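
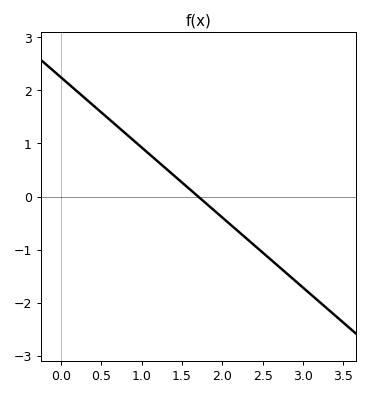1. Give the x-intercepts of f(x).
1.7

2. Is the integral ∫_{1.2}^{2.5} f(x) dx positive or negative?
negative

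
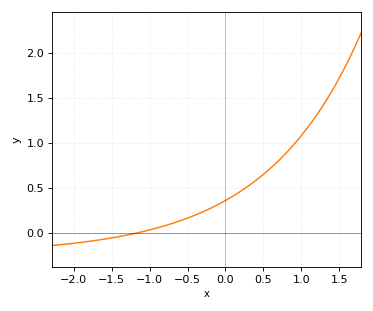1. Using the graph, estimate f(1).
1.1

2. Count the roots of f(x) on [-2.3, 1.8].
1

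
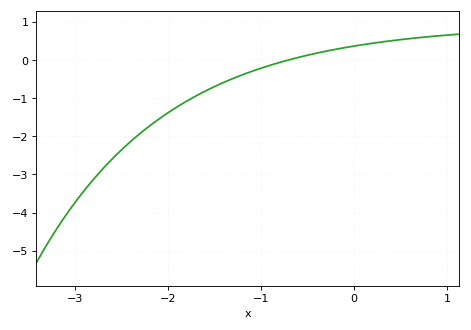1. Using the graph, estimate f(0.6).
0.6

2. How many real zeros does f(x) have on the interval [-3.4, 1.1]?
1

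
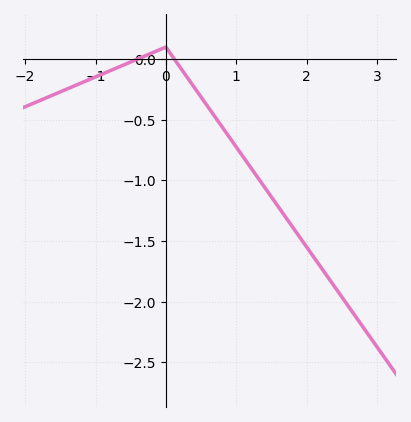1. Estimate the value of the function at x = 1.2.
-0.889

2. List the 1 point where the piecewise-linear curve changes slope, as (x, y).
(0, 0.1)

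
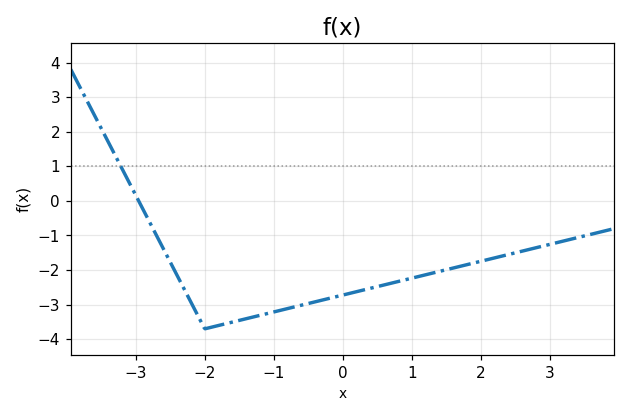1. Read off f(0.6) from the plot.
-2.43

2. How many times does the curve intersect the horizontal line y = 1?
1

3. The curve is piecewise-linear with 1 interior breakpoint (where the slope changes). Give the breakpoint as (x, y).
(-2, -3.7)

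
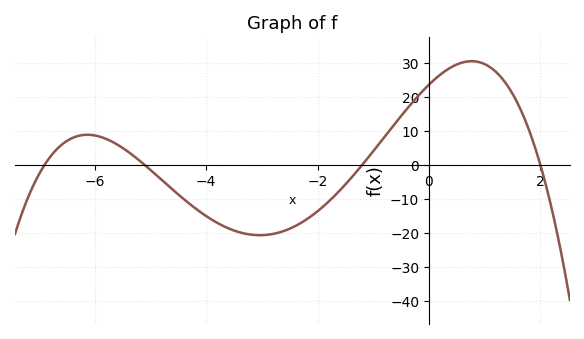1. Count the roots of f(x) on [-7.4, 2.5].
4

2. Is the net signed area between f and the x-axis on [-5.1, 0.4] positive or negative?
negative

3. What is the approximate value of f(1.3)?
26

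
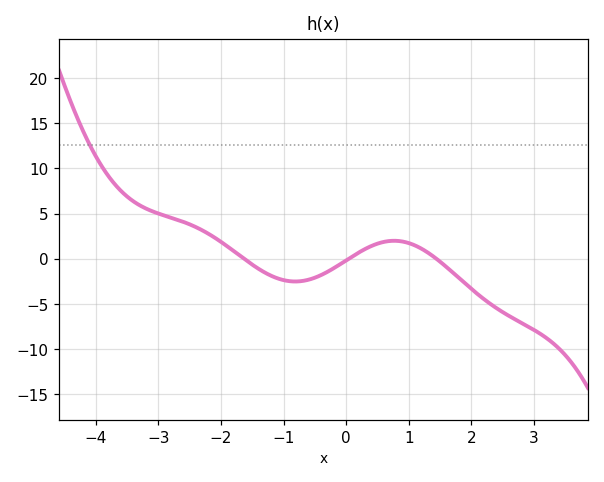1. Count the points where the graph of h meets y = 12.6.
1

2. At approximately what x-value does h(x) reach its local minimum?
-0.8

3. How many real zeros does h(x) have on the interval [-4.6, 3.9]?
3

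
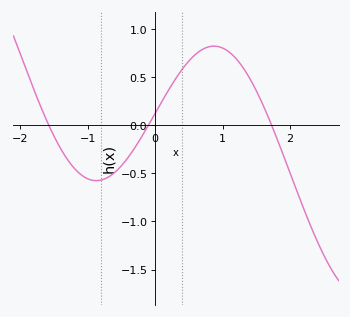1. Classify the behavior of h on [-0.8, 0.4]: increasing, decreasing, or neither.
increasing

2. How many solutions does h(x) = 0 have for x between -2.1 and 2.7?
3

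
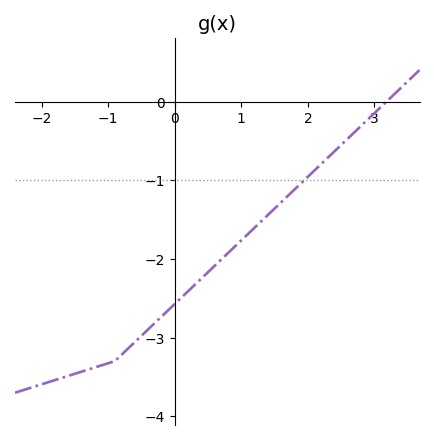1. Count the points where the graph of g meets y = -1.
1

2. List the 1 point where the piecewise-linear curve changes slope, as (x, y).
(-0.9, -3.3)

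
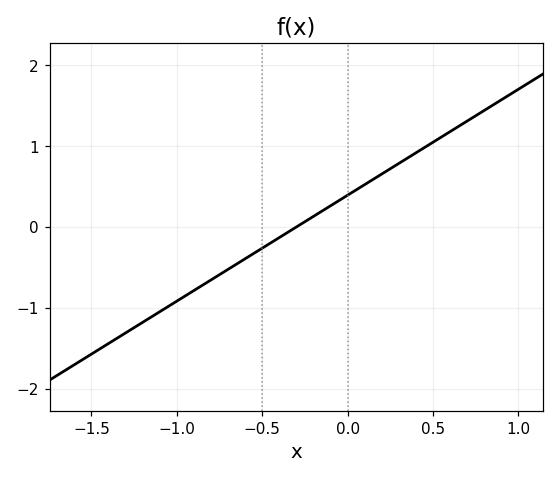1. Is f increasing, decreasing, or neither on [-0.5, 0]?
increasing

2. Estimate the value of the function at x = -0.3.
0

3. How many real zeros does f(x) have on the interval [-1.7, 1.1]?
1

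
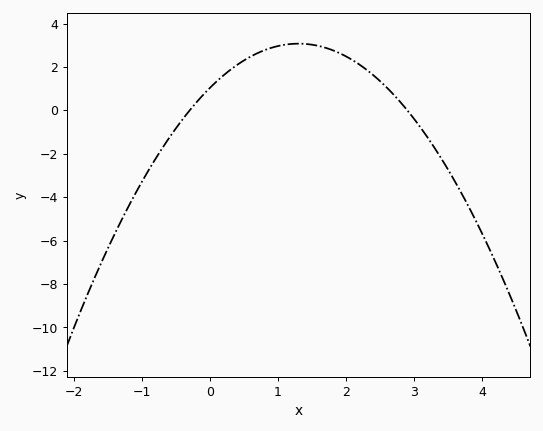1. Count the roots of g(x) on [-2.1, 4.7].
2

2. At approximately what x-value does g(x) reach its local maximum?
1.3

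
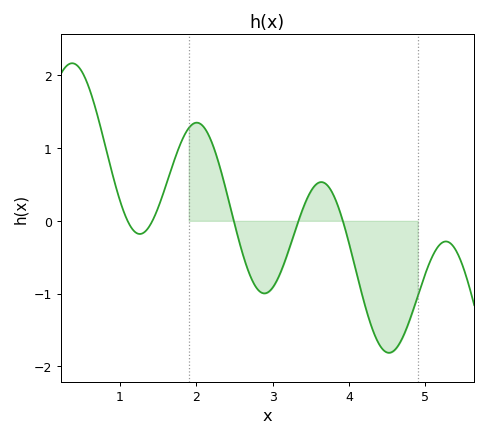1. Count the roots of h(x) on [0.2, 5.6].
5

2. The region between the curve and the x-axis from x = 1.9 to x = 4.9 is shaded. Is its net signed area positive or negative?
negative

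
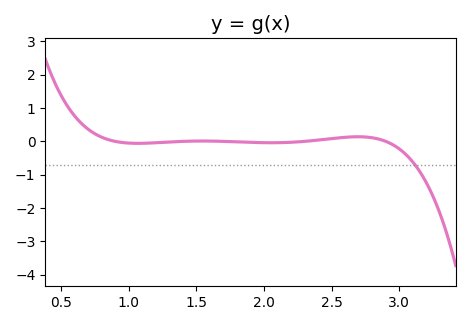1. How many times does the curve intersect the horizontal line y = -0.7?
1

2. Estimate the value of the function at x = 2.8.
0.1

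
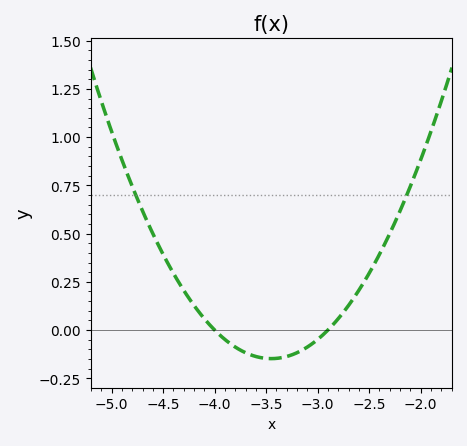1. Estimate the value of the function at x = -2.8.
0.06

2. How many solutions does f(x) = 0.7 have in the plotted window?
2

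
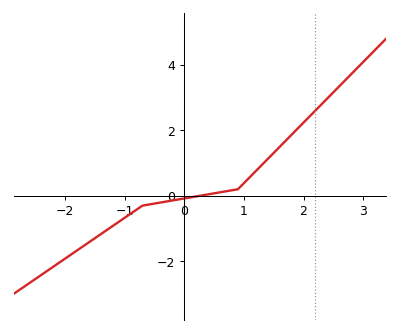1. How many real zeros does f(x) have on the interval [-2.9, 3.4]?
1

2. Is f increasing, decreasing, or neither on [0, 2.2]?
increasing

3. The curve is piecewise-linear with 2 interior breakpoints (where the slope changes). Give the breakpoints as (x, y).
(-0.7, -0.3); (0.9, 0.2)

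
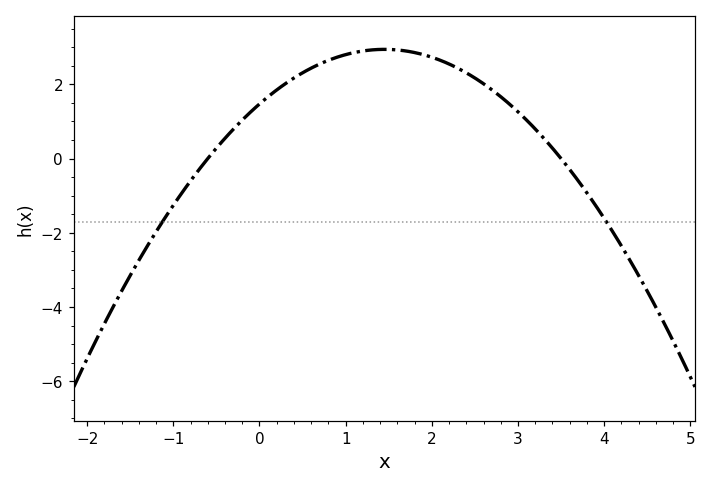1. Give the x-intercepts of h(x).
-0.6, 3.5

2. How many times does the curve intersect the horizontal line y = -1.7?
2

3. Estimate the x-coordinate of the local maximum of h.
1.45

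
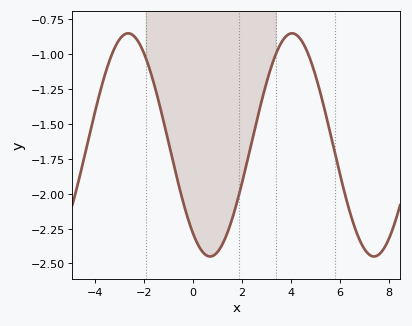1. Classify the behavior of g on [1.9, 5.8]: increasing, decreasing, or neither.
neither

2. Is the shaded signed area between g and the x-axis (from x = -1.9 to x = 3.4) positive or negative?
negative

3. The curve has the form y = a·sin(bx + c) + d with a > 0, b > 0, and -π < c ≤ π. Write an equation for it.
y = 0.8sin(0.94x - 2.23) - 1.65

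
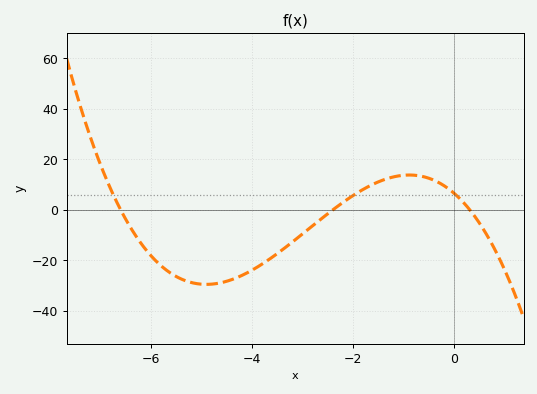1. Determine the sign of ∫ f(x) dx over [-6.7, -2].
negative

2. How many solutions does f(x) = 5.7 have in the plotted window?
3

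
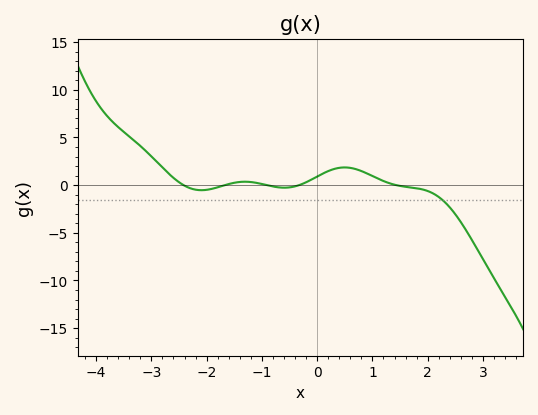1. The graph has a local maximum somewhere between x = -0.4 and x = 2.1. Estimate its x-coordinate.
0.4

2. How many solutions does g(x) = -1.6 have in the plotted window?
1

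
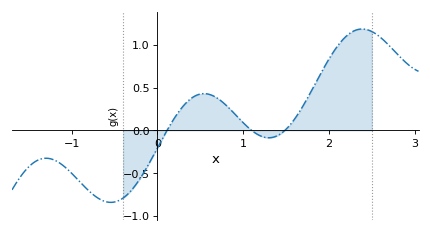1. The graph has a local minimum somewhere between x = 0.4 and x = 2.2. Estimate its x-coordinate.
1.3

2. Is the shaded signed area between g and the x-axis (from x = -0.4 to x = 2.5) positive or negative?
positive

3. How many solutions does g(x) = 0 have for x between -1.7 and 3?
3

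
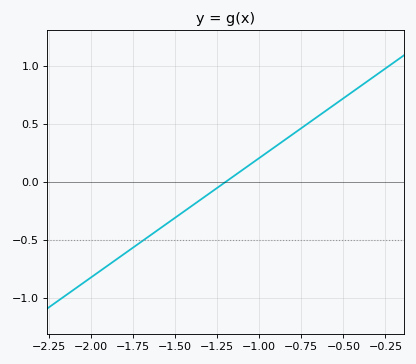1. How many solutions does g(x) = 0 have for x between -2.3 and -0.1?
1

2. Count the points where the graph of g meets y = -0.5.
1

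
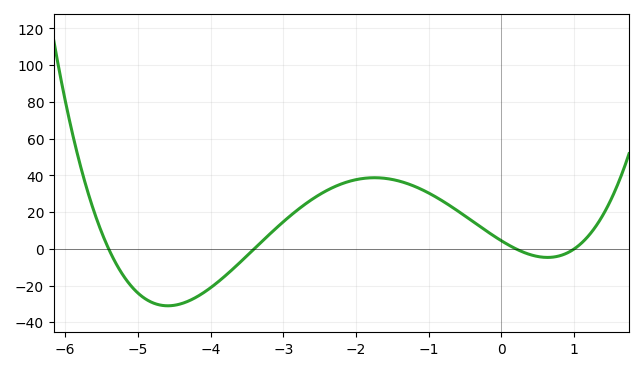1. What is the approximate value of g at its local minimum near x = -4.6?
-31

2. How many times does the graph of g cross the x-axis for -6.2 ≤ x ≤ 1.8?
4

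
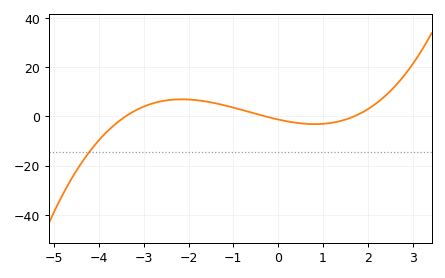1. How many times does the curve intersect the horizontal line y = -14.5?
1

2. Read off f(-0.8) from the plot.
2.5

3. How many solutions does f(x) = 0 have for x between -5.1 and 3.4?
3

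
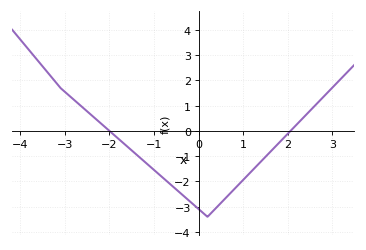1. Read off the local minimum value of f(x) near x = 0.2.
-3.4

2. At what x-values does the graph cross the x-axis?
-2, 2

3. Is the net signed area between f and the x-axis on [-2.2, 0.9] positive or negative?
negative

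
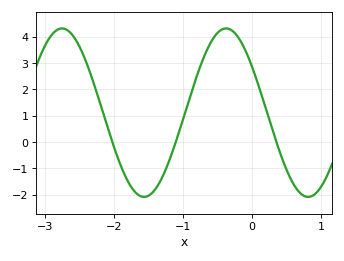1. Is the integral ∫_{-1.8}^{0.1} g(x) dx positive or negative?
positive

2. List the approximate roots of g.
-2, -1.1, 0.4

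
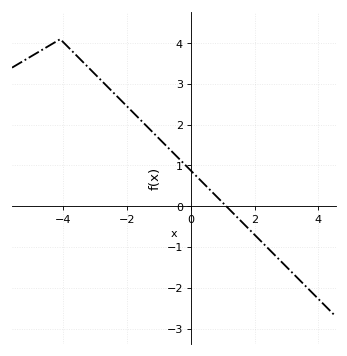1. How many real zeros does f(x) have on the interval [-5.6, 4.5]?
1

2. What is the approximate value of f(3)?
-1.5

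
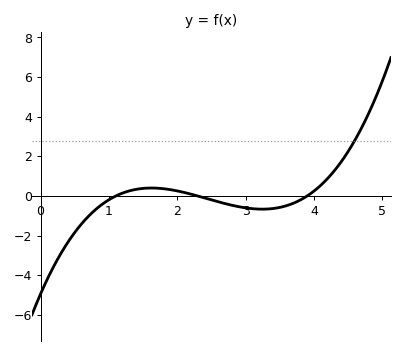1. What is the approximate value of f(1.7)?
0.4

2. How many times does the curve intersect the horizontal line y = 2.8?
1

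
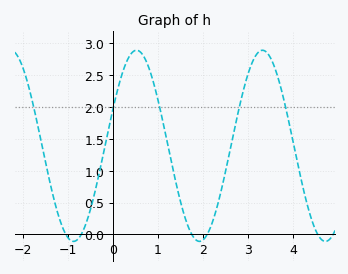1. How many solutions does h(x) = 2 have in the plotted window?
5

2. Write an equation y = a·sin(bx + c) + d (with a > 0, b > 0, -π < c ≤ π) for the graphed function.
y = 1.5sin(2.25x + 0.392) + 1.39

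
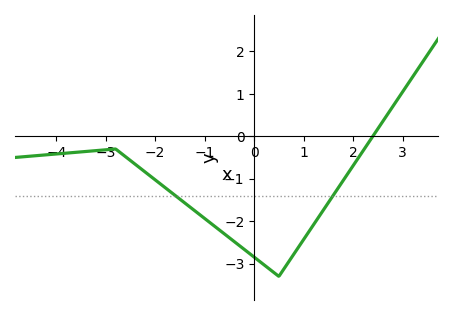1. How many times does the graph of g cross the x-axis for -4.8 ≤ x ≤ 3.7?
1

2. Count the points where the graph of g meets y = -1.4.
2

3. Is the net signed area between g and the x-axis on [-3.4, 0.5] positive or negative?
negative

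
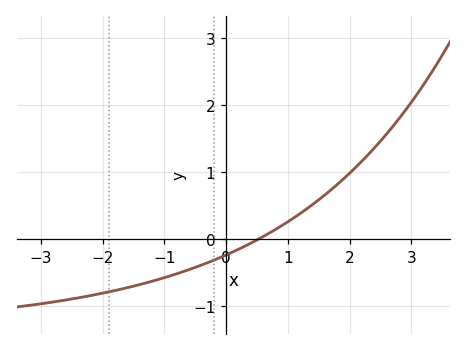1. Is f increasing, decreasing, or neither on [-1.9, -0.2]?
increasing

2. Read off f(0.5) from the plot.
-0.016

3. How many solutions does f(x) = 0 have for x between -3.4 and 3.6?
1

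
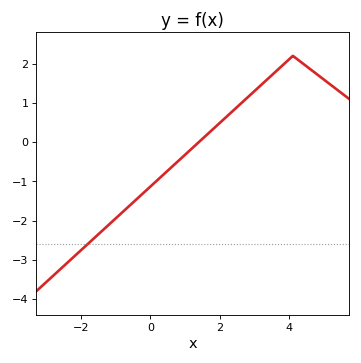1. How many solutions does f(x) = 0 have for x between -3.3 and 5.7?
1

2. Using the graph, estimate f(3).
1.31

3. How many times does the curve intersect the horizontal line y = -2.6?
1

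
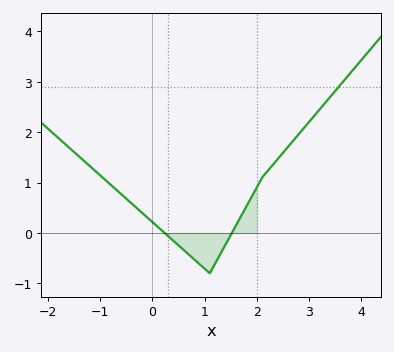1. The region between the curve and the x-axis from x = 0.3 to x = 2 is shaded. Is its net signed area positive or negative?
negative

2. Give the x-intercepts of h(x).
0.2, 1.5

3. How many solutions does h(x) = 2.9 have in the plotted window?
1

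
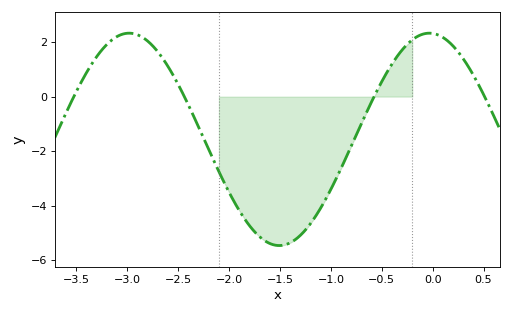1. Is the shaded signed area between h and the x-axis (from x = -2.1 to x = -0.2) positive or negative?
negative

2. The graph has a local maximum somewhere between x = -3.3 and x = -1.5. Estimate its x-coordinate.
-3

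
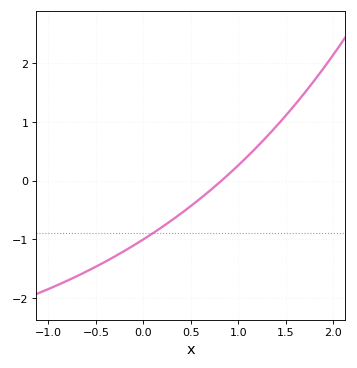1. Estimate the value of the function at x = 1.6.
1.3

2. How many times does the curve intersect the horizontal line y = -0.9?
1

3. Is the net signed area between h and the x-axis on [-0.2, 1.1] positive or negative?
negative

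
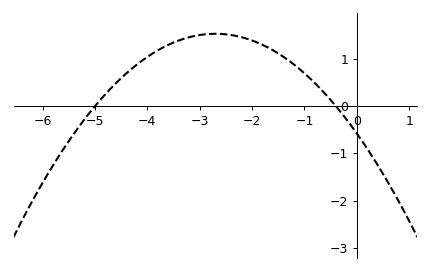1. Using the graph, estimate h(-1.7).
1.2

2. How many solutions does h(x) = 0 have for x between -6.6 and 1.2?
2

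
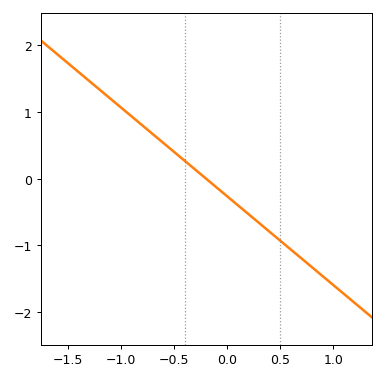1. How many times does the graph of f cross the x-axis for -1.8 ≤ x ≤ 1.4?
1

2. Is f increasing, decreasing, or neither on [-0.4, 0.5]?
decreasing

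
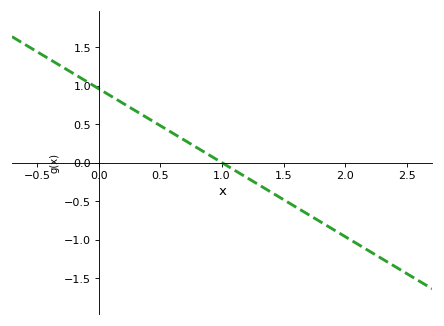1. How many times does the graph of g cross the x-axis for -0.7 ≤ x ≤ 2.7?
1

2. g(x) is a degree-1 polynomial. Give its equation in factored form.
y = -0.96(x - 1)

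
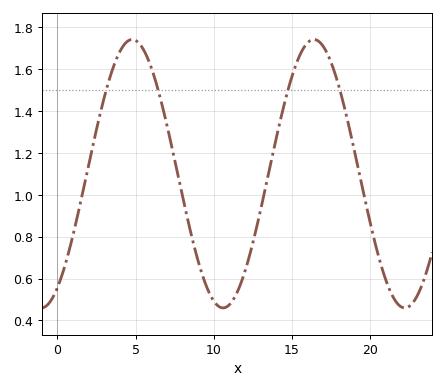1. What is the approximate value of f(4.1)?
1.7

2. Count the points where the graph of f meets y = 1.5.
4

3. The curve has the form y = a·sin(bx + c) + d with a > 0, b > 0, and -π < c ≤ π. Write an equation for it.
y = 0.64sin(0.54x - 1) + 1.1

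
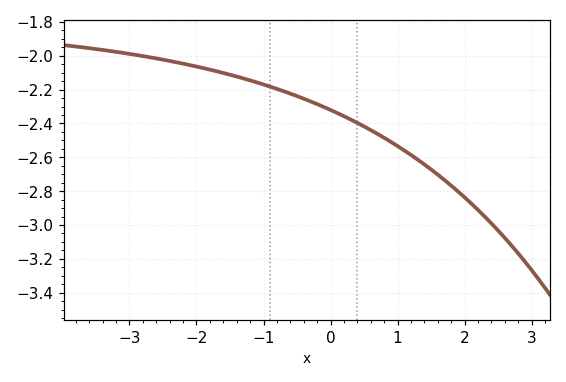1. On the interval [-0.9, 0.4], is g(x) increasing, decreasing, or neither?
decreasing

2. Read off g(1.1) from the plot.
-2.56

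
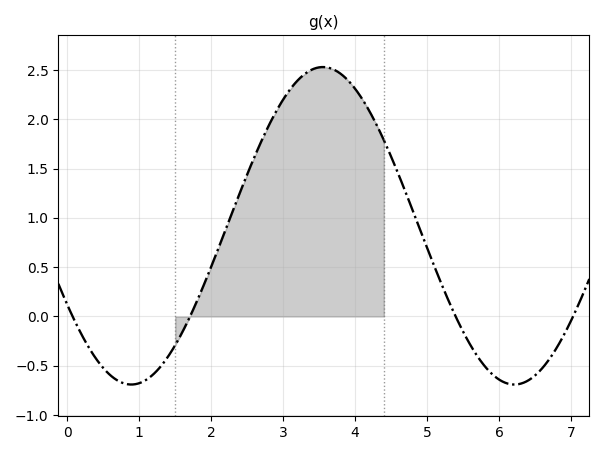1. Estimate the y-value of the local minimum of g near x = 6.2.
-0.69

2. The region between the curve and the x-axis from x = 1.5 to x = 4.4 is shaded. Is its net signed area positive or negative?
positive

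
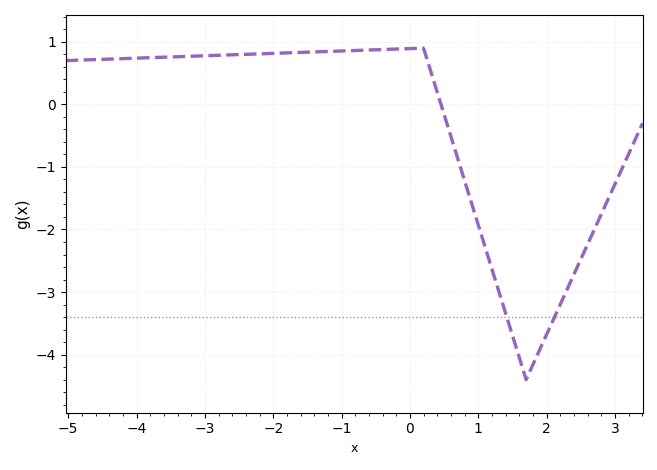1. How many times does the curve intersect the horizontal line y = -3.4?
2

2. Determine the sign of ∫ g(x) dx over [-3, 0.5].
positive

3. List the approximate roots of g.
0.455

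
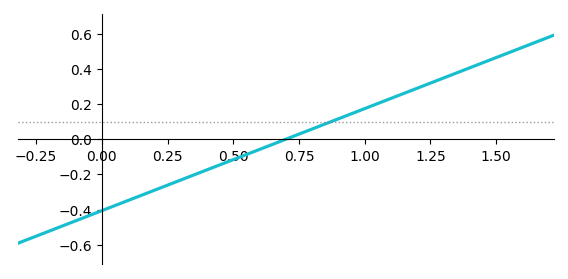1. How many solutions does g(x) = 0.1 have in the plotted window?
1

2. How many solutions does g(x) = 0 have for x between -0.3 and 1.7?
1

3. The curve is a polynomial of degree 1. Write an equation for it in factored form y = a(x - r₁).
y = 0.58(x - 0.7)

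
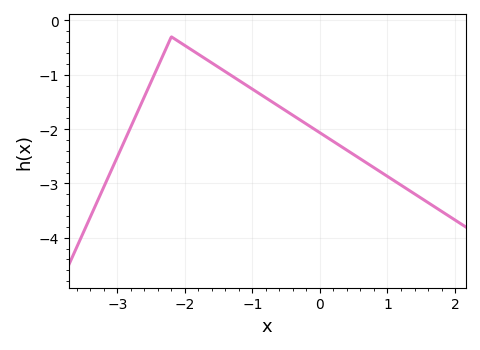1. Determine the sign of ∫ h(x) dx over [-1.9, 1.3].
negative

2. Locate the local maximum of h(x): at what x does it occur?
-2.2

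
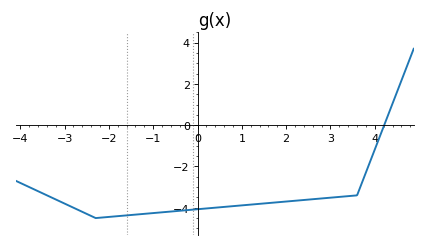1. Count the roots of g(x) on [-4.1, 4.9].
1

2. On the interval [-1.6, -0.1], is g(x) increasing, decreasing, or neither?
increasing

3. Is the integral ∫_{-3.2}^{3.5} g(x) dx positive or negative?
negative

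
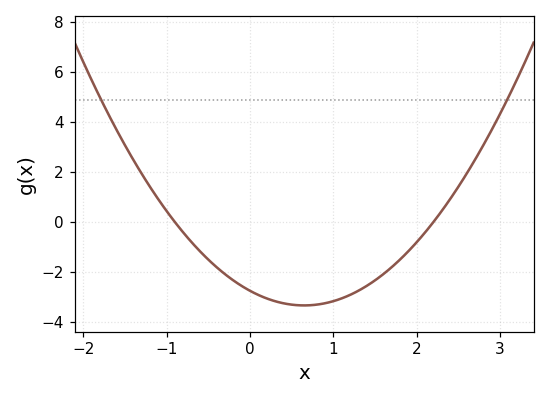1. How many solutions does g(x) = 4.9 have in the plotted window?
2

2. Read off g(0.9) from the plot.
-3.2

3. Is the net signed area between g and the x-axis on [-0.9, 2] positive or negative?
negative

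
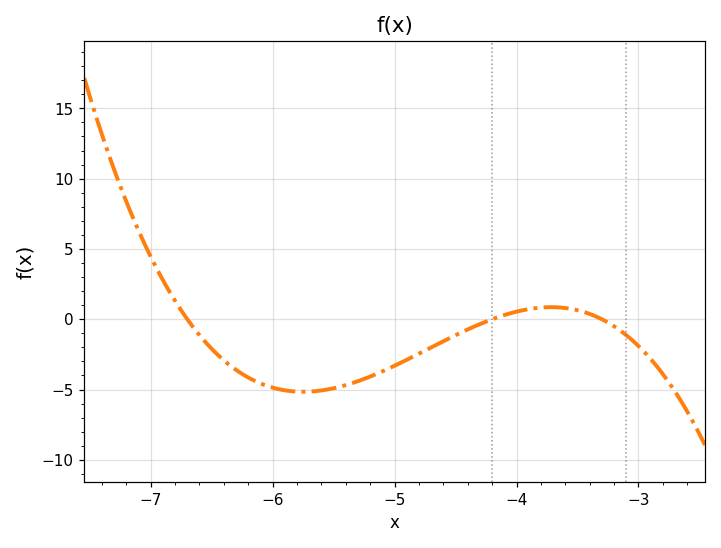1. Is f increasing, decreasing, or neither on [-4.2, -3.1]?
neither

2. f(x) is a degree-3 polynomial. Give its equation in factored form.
y = -1.43(x + 6.7)(x + 4.2)(x + 3.3)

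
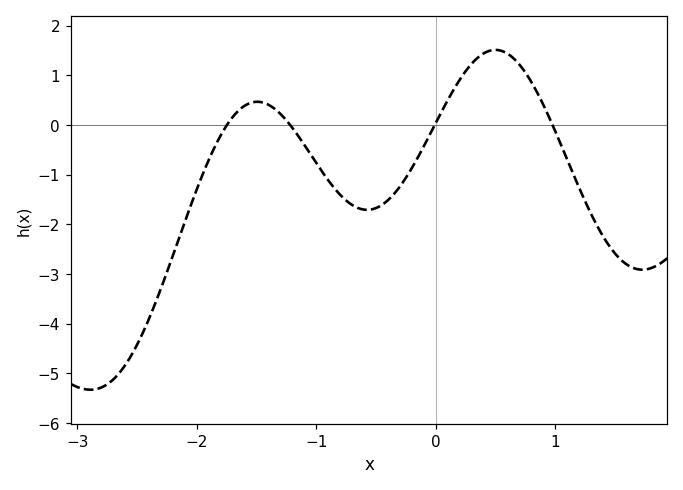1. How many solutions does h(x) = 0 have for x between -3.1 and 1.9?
4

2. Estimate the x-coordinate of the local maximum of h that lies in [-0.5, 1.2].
0.5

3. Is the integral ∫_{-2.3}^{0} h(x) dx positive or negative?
negative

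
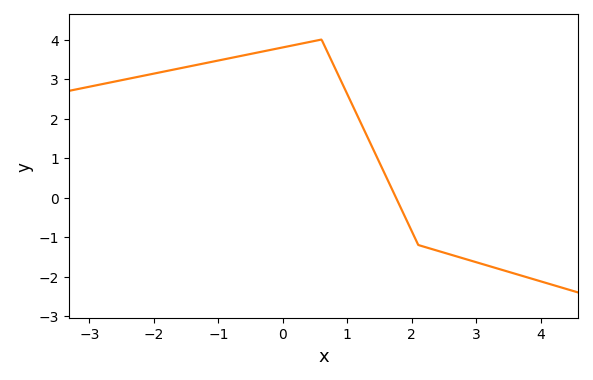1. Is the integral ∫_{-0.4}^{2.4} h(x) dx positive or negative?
positive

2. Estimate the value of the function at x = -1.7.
3.2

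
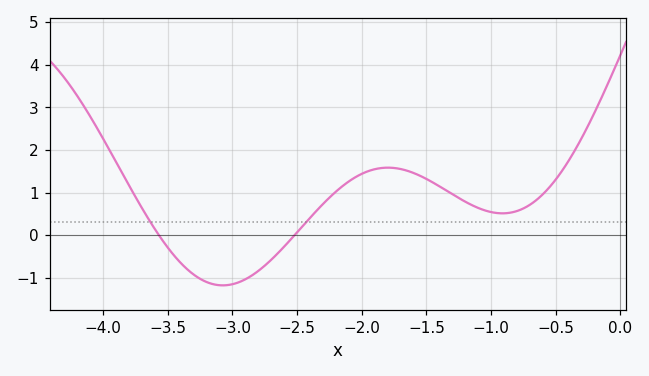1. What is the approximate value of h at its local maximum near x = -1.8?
1.59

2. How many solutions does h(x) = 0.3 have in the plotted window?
2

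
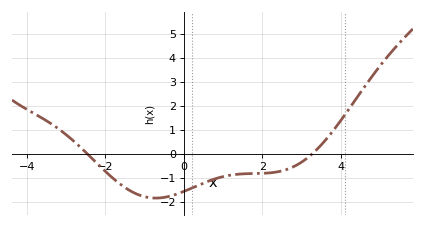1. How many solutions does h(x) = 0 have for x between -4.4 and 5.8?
2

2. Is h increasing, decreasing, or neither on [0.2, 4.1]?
increasing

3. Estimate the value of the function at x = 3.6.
0.56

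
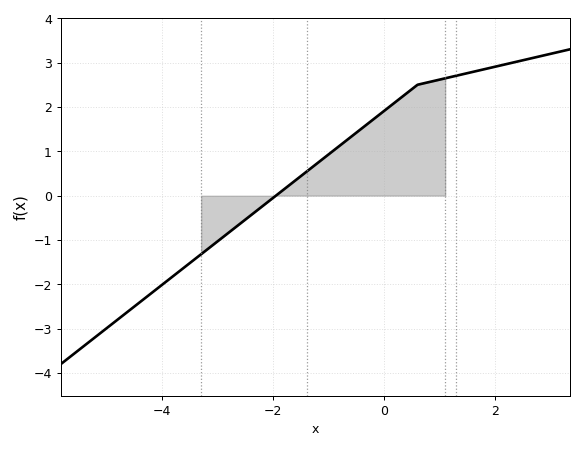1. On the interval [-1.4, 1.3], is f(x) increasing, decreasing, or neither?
increasing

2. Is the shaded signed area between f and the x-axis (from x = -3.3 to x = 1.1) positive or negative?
positive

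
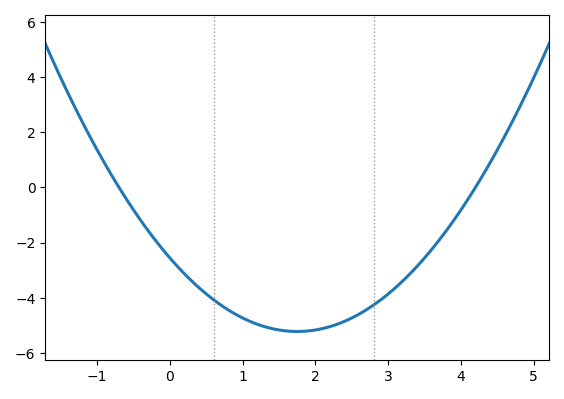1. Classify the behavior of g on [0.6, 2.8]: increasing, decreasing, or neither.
neither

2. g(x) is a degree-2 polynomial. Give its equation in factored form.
y = 0.87(x + 0.7)(x - 4.2)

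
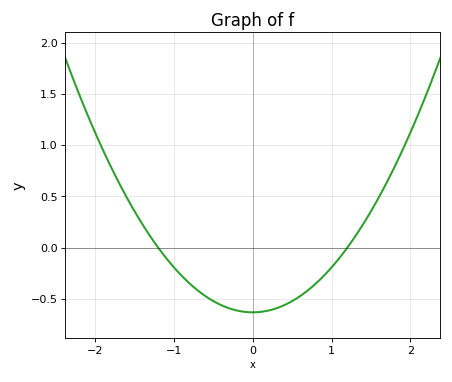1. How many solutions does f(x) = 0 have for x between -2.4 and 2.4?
2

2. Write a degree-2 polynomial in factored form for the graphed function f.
y = 0.44(x + 1.2)(x - 1.2)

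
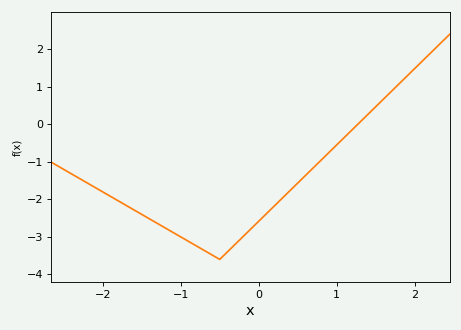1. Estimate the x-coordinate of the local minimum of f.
-0.501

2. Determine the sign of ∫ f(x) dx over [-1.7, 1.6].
negative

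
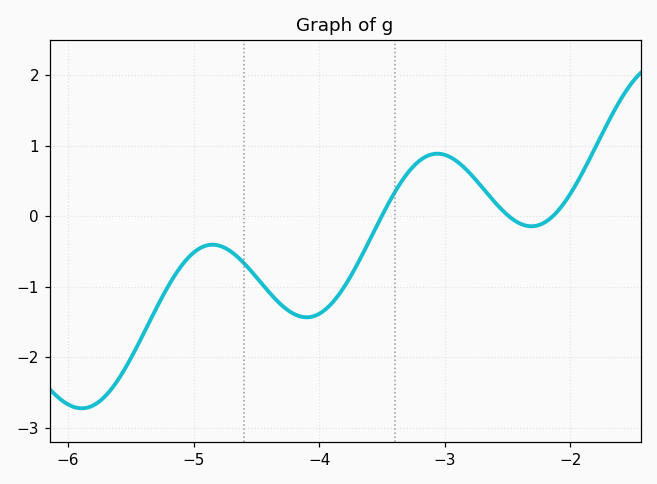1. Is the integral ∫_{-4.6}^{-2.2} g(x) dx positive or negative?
negative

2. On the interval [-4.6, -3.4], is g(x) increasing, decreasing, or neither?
neither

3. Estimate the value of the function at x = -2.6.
0.194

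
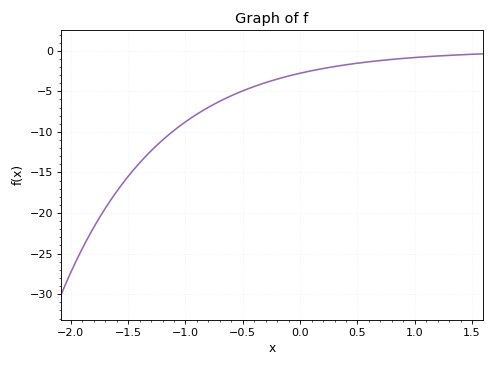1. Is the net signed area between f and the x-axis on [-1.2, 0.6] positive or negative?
negative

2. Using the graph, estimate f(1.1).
-0.735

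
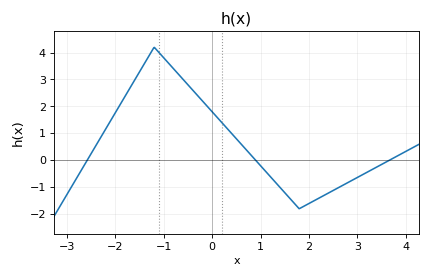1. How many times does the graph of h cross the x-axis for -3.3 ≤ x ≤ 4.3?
3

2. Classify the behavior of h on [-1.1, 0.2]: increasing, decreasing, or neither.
decreasing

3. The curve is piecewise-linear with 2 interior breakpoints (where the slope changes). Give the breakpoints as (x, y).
(-1.2, 4.2); (1.8, -1.8)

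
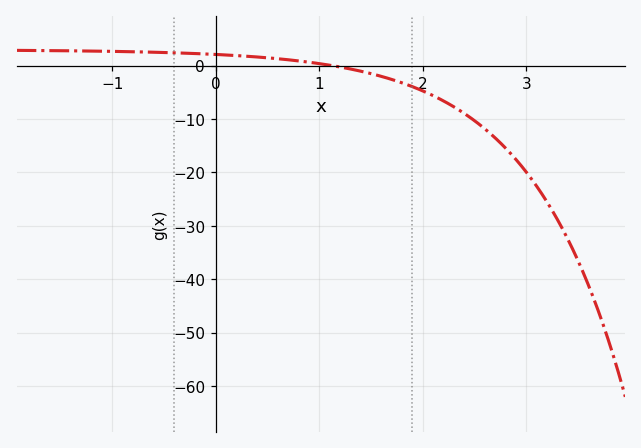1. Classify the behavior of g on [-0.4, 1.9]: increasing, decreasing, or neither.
decreasing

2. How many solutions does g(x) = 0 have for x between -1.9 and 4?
1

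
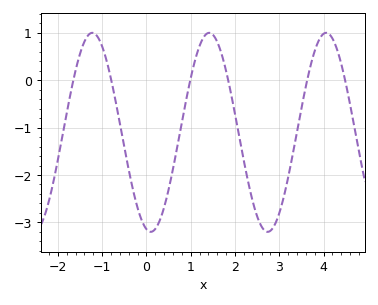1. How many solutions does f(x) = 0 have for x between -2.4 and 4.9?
6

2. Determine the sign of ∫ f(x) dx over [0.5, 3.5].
negative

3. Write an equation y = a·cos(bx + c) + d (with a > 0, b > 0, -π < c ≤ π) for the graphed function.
y = 2.1cos(2.38x + 2.91) - 1.1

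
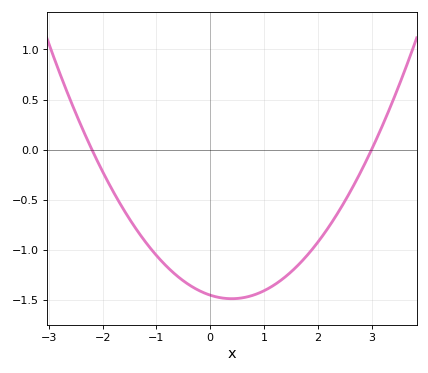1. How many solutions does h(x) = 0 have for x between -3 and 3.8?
2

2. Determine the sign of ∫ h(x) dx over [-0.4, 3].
negative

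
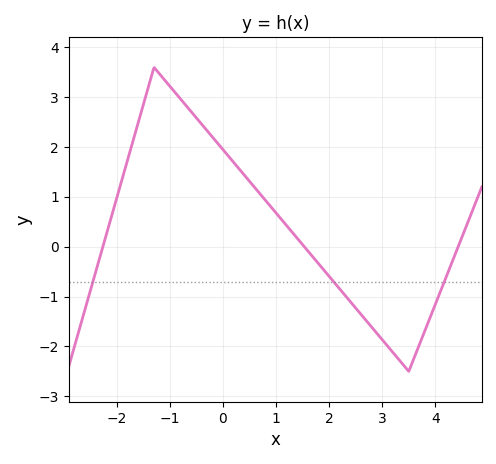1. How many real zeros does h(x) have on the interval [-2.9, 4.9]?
3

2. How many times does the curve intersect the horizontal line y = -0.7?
3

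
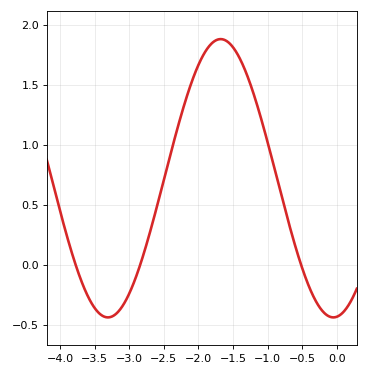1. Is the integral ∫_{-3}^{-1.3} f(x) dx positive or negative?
positive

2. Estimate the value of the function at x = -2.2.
1.35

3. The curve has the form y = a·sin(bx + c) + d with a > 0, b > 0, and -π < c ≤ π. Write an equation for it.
y = 1.16sin(1.9x - 1.5) + 0.72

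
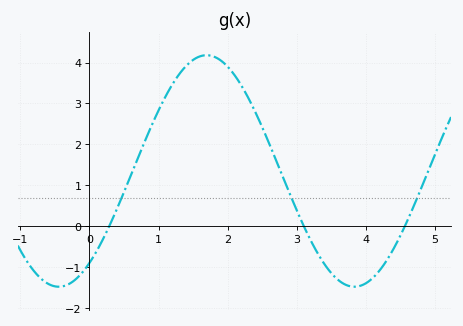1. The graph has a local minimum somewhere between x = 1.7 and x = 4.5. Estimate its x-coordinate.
3.83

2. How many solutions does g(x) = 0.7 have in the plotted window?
3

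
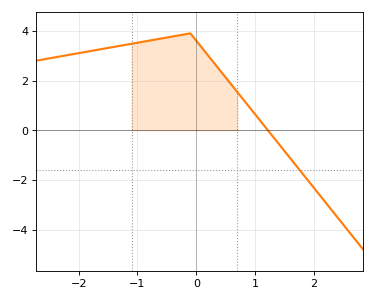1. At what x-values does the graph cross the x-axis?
1.2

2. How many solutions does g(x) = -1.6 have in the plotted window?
1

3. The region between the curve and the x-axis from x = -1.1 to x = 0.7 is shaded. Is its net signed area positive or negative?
positive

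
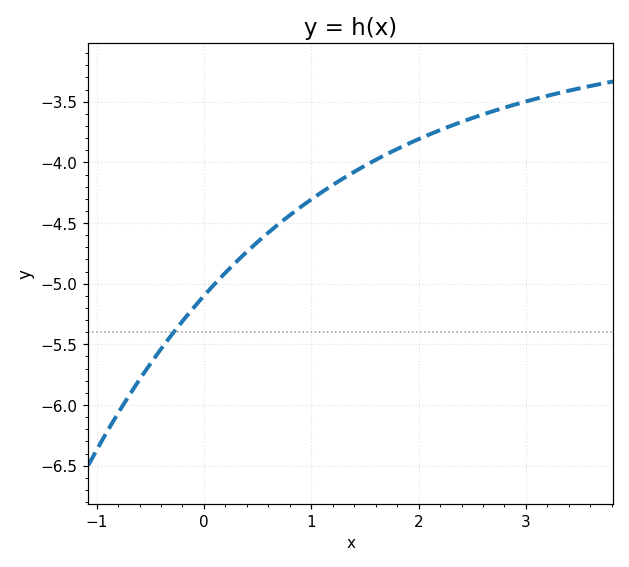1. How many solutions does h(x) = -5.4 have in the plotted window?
1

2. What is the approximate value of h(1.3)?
-4.15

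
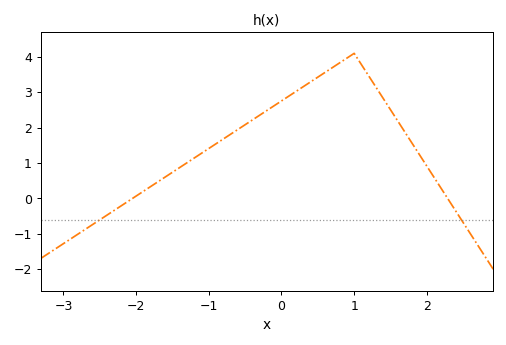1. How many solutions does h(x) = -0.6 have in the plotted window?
2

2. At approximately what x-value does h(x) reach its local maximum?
1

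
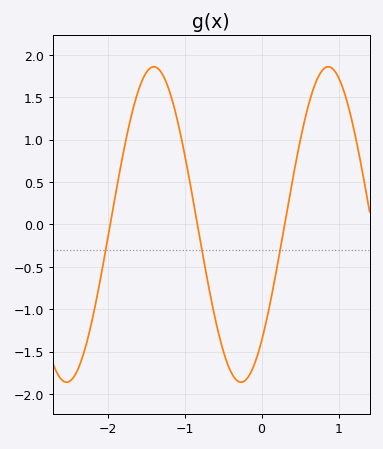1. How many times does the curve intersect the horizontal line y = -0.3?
3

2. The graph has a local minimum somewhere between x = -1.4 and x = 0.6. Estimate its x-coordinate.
-0.3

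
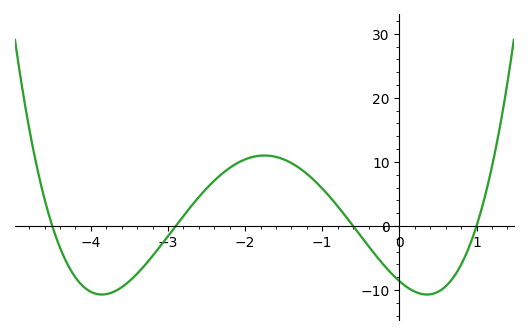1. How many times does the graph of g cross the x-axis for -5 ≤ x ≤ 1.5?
4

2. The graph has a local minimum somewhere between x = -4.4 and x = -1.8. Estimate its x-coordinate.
-3.86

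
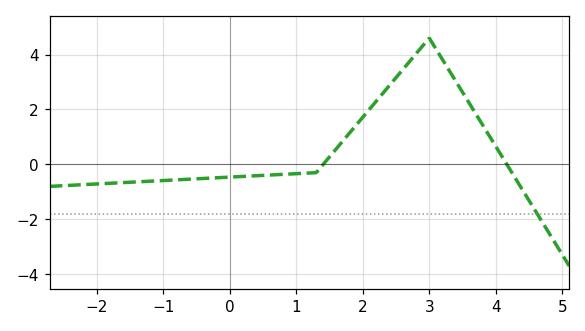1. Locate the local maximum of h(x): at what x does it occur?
3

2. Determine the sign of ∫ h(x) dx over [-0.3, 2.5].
positive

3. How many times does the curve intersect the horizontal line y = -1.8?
1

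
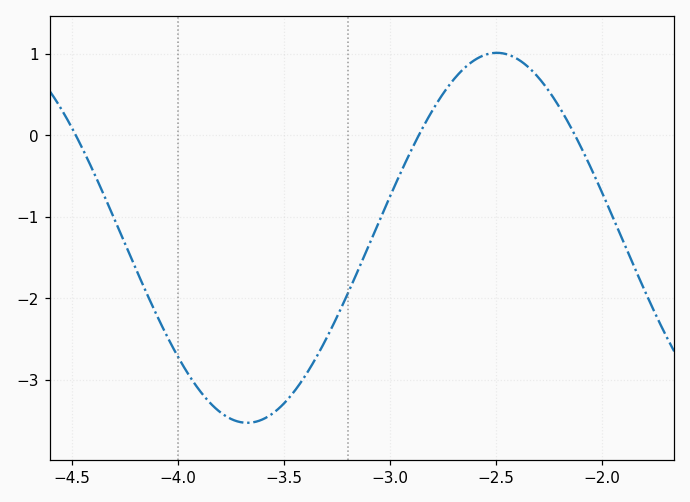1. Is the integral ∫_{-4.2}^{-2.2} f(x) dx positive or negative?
negative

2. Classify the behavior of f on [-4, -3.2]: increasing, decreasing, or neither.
neither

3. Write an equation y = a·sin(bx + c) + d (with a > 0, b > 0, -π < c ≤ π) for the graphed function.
y = 2.27sin(2.7x + 2) - 1.26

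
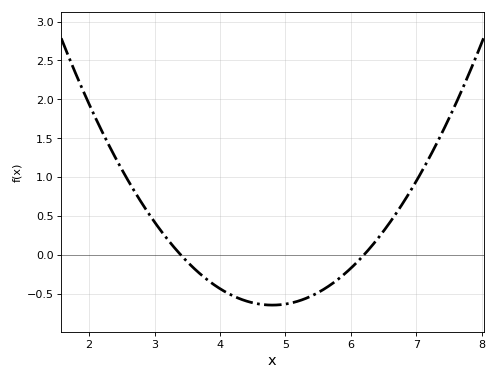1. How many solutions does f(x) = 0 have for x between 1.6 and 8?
2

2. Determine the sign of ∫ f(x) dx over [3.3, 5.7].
negative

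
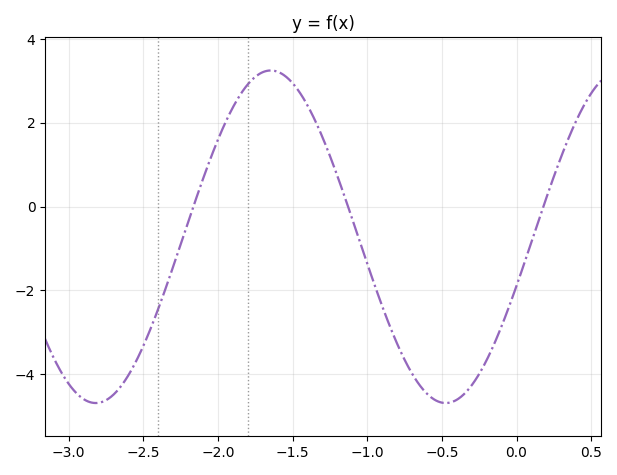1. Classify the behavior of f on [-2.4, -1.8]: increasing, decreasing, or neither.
increasing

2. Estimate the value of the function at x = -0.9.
-2.38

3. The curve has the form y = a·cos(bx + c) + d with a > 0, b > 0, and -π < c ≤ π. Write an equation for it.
y = 3.97cos(2.68x - 1.87) - 0.72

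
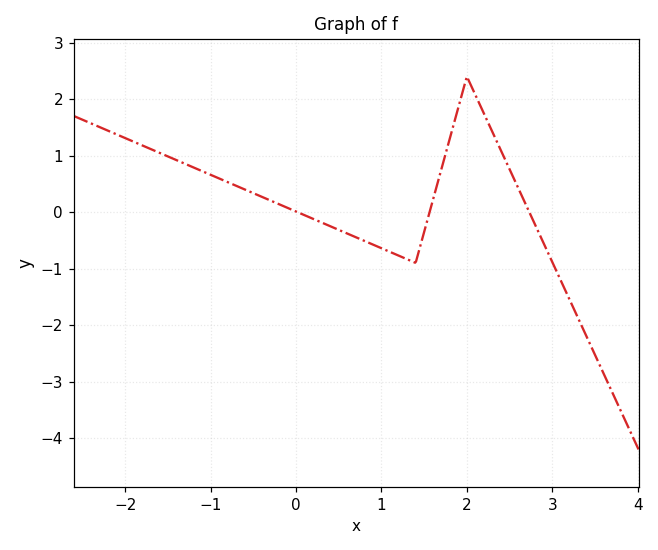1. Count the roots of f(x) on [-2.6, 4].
3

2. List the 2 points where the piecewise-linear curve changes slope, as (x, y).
(1.4, -0.9); (2, 2.4)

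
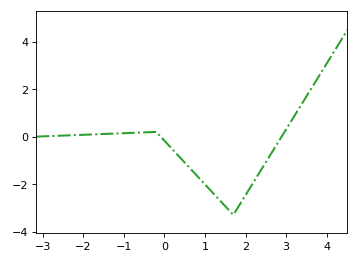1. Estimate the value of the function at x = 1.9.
-2.8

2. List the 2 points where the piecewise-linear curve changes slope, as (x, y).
(-0.2, 0.2); (1.7, -3.3)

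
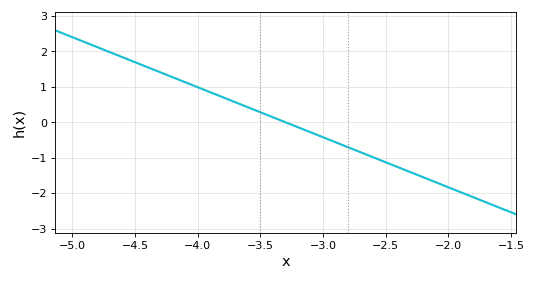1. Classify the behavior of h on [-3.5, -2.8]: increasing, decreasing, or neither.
decreasing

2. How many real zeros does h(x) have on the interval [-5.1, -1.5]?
1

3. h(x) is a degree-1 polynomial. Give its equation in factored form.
y = -1.41(x + 3.3)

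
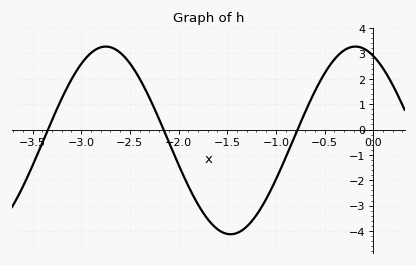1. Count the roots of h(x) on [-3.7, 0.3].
3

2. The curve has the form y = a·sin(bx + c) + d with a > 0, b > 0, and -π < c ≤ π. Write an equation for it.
y = 3.7sin(2.5x + 2) - 0.43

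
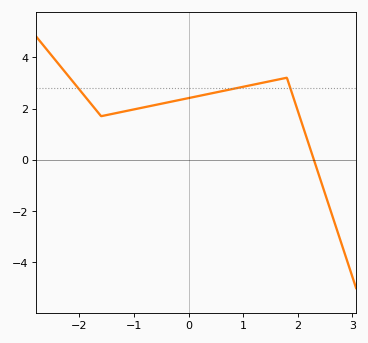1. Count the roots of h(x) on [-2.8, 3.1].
1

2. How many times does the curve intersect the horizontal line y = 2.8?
3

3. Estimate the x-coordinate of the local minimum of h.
-1.6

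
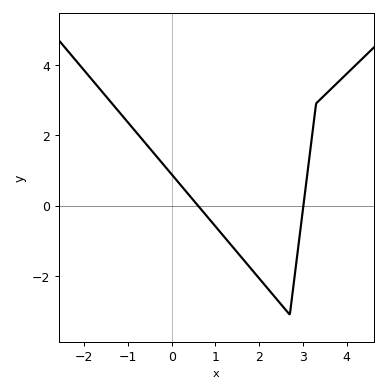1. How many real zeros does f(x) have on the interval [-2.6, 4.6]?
2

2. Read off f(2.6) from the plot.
-3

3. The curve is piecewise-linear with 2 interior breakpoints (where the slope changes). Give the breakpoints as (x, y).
(2.7, -3.1); (3.3, 2.9)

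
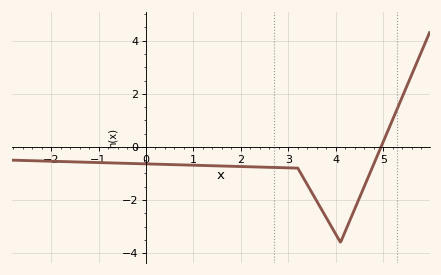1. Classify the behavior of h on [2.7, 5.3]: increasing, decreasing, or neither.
neither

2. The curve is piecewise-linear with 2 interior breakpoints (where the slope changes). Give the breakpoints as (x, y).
(3.2, -0.8); (4.1, -3.6)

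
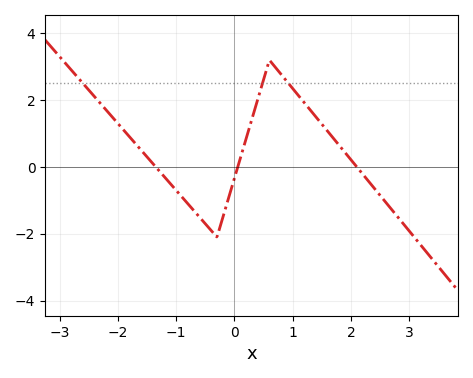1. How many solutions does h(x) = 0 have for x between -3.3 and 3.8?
3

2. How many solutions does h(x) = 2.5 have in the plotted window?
3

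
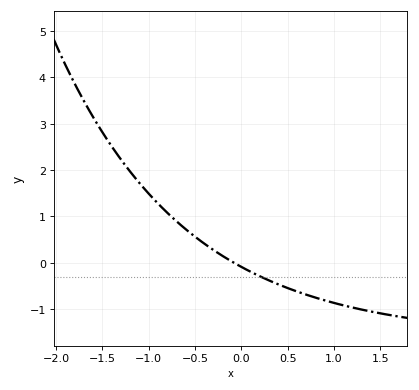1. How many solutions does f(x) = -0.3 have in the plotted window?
1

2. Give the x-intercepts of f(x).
-0.1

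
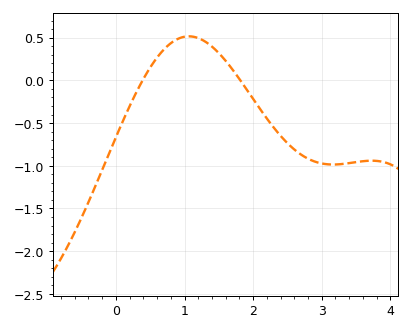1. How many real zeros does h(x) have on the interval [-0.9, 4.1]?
2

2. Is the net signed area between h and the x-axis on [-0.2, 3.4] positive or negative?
negative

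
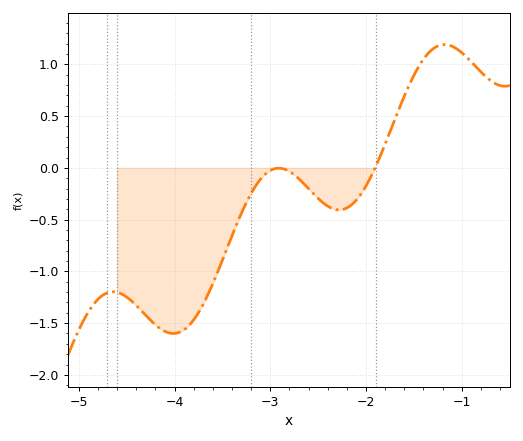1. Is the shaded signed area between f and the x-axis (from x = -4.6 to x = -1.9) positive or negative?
negative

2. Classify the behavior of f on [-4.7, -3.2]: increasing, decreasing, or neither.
neither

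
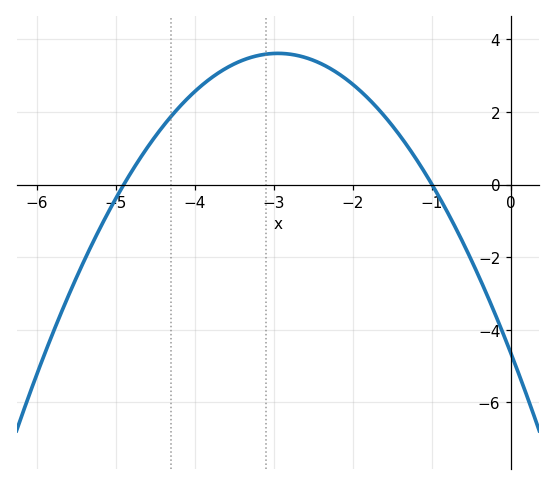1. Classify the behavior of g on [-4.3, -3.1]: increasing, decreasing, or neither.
increasing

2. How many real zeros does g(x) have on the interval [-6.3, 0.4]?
2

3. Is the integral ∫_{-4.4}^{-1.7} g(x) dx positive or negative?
positive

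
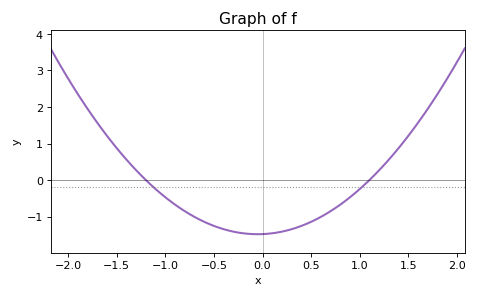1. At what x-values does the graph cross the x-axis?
-1.2, 1.1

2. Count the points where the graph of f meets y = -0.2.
2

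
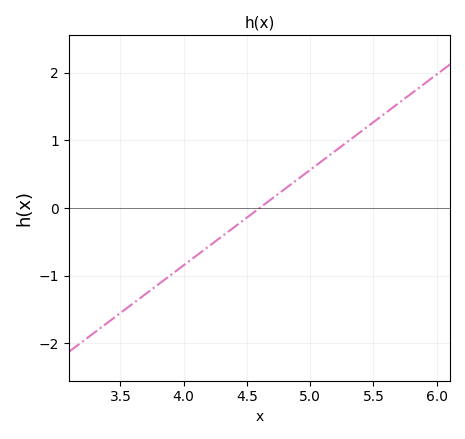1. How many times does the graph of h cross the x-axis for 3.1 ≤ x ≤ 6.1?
1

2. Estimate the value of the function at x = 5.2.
0.846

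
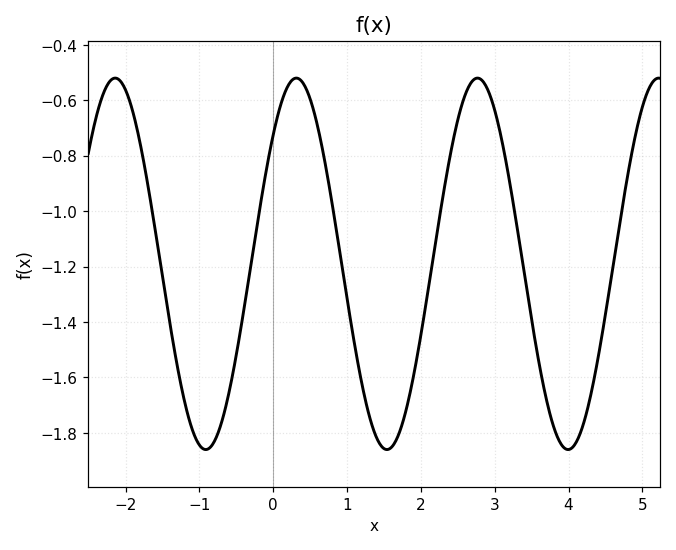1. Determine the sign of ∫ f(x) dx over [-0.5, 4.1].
negative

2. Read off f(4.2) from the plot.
-1.77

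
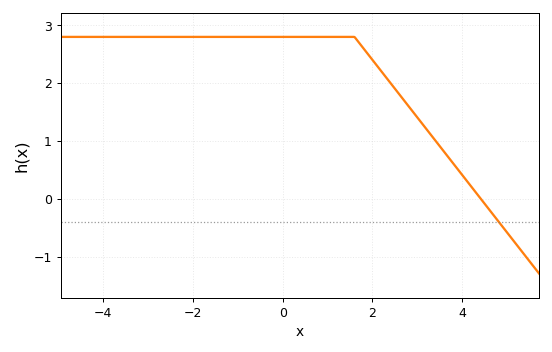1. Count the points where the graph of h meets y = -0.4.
1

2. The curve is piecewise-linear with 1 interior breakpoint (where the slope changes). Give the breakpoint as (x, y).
(1.6, 2.8)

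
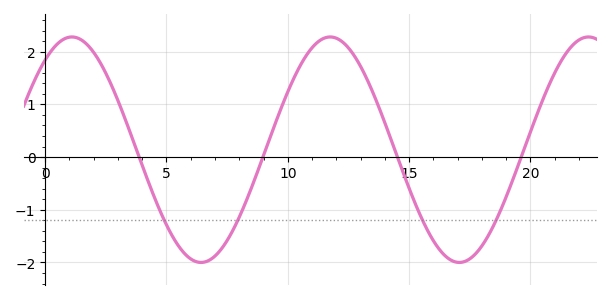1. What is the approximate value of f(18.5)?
-1.3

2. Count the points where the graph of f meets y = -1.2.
4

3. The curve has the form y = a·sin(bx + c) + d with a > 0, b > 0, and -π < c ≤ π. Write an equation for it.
y = 2.14sin(0.59x + 0.92) + 0.14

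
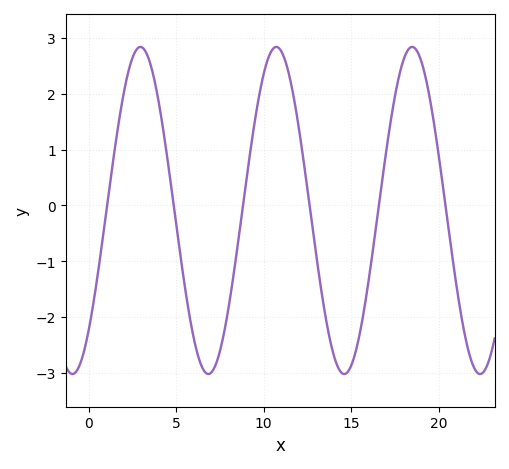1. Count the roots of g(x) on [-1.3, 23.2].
6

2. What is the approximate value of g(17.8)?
2.41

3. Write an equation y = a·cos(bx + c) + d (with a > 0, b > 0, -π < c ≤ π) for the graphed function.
y = 2.93cos(0.81x - 2.4) - 0.09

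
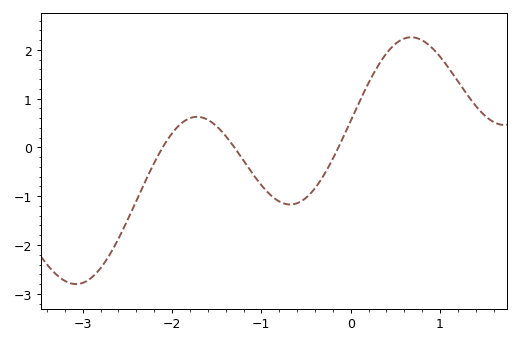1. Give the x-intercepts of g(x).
-2.1, -1.3, -0.1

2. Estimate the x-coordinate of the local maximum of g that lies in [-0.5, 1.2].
0.7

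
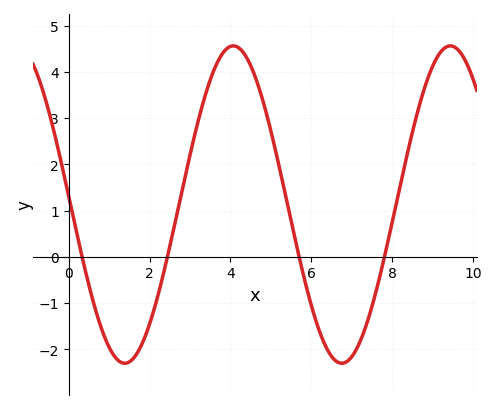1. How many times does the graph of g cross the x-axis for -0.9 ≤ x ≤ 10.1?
4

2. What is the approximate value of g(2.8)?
1.42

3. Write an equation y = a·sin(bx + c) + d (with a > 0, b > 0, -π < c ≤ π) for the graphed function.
y = 3.43sin(1.17x + 3.09) + 1.13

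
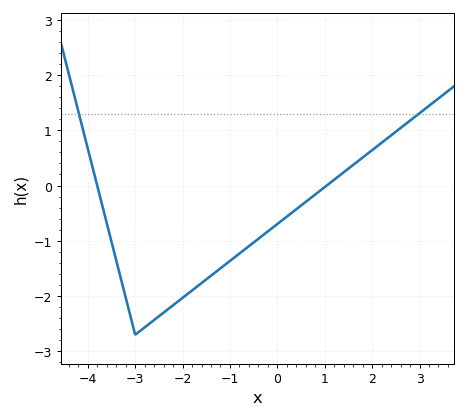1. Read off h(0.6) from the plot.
-0.295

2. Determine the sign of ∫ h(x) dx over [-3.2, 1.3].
negative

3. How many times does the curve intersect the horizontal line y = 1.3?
2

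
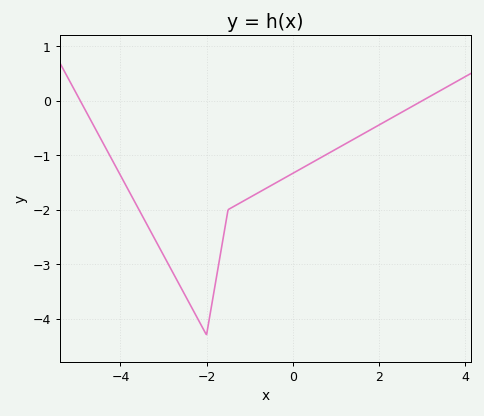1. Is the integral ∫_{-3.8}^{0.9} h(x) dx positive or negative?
negative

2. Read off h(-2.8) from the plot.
-3.13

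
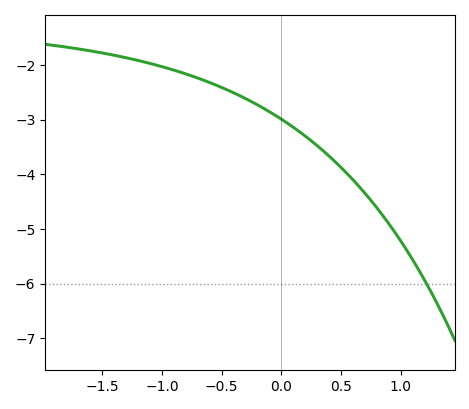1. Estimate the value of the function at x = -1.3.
-1.87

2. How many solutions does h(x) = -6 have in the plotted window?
1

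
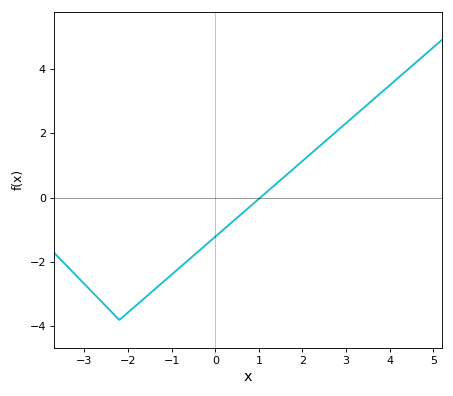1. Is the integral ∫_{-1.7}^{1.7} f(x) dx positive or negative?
negative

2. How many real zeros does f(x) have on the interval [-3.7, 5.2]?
1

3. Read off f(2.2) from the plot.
1.38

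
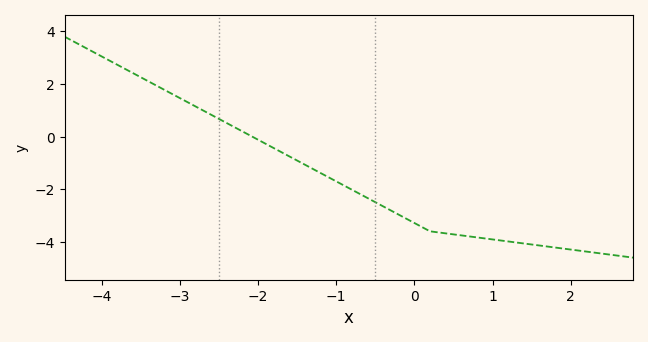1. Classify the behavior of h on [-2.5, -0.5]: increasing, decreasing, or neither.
decreasing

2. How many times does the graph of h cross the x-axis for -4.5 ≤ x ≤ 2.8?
1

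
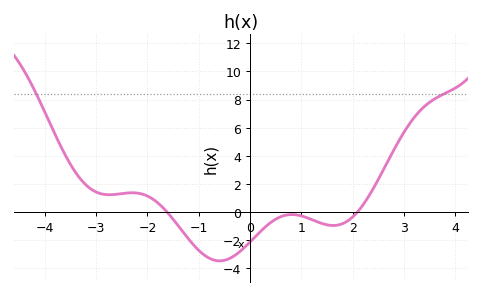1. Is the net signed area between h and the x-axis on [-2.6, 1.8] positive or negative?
negative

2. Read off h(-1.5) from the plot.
-0.6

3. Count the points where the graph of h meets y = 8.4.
2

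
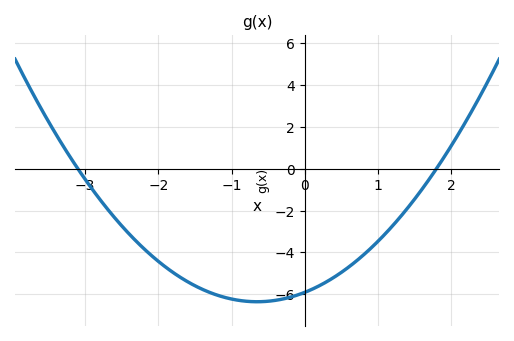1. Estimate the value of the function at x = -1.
-6.2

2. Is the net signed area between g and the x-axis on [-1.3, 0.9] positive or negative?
negative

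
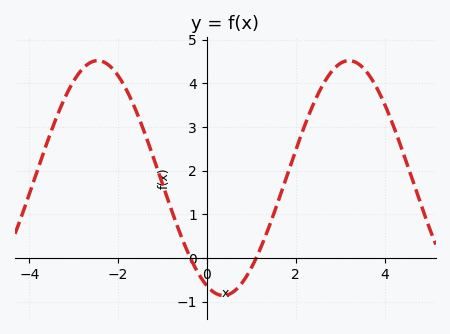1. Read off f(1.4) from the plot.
0.716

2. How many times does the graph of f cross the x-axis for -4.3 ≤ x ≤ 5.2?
2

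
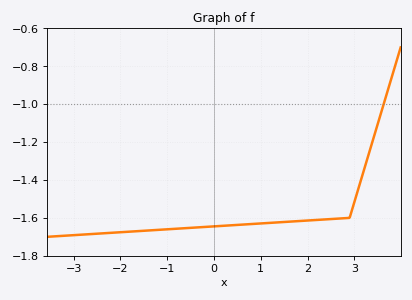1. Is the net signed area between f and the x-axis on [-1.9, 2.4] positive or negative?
negative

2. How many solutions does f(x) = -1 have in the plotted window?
1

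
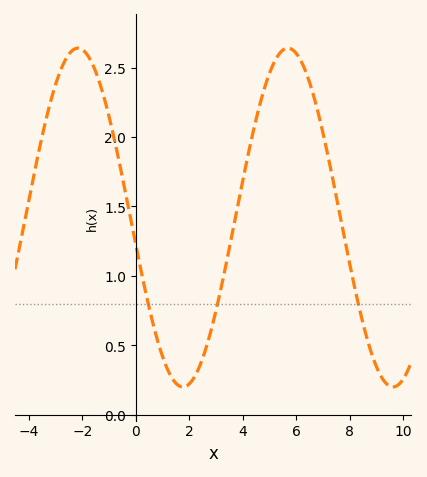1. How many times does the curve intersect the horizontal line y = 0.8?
3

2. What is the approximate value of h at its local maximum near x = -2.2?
2.64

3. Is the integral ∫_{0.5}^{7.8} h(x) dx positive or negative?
positive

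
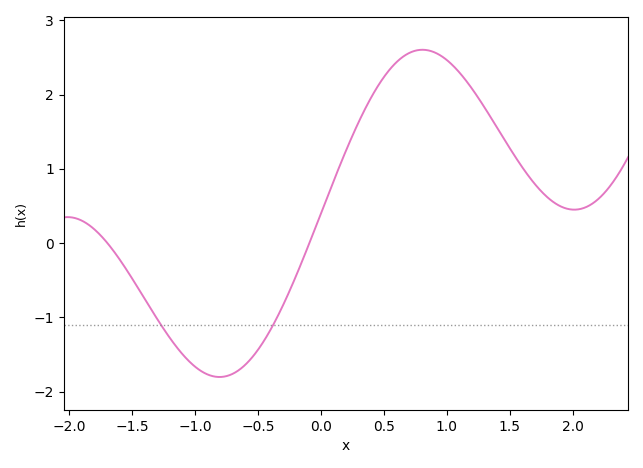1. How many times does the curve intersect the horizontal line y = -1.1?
2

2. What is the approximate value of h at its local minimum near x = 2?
0.5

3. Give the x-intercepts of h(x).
-1.7, -0.1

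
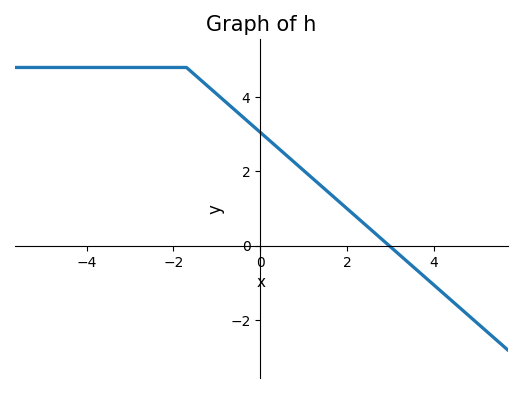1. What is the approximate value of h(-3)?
4.8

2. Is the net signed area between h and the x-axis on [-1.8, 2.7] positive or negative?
positive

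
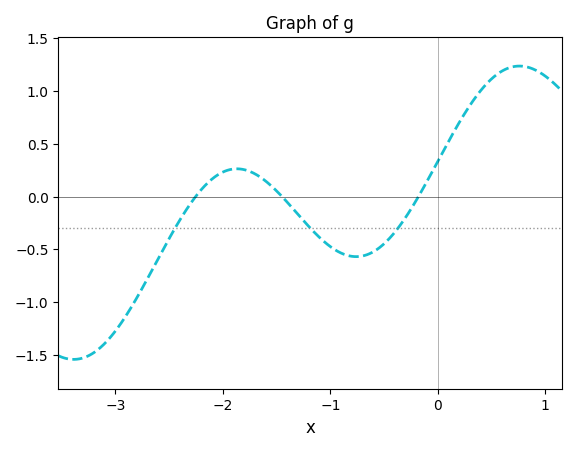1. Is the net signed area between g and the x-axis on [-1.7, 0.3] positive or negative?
negative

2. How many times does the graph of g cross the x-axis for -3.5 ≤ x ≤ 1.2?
3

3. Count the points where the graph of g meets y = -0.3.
3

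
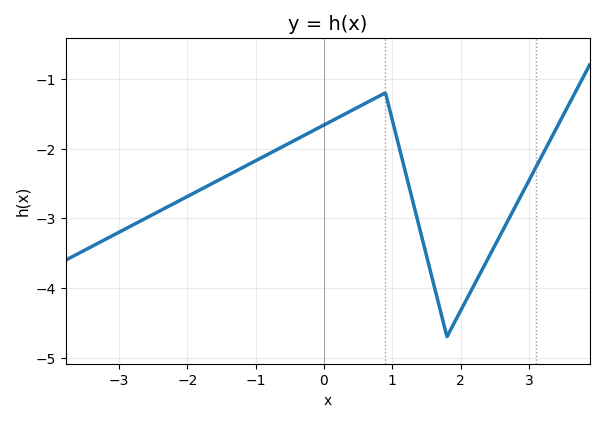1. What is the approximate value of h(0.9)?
-1.2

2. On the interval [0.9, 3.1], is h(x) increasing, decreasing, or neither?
neither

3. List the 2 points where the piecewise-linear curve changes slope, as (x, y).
(0.9, -1.2); (1.8, -4.7)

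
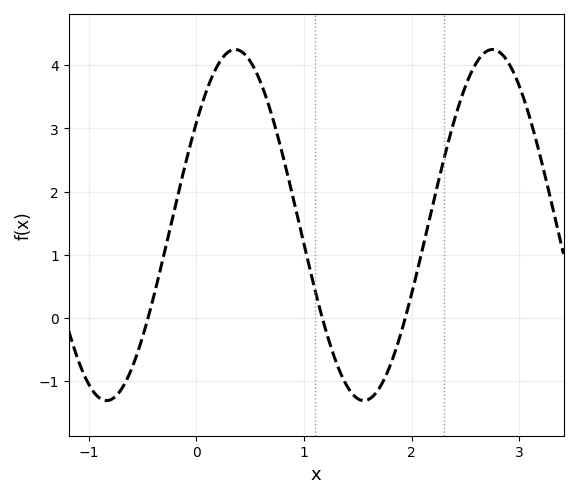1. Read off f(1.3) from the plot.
-0.7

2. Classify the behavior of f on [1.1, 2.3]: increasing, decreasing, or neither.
neither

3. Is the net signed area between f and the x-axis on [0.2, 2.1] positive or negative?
positive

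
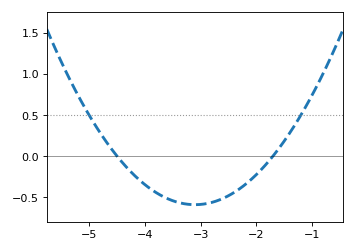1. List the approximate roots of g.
-4.5, -1.7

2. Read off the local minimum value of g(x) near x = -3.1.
-0.588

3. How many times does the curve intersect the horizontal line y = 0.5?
2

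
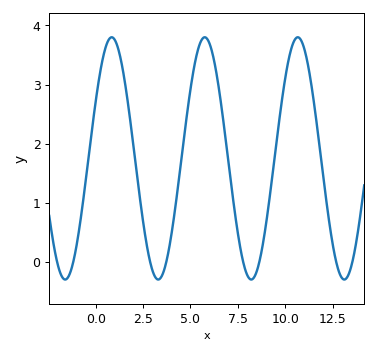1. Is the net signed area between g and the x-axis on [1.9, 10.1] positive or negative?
positive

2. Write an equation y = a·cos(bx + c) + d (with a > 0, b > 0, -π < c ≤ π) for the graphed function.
y = 2.05cos(1.3x - 1.1) + 1.75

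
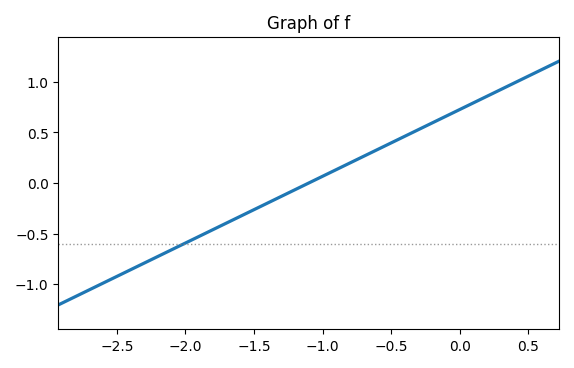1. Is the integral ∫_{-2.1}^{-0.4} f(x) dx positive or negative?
negative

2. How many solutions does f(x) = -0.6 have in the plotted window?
1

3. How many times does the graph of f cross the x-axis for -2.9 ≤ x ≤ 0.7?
1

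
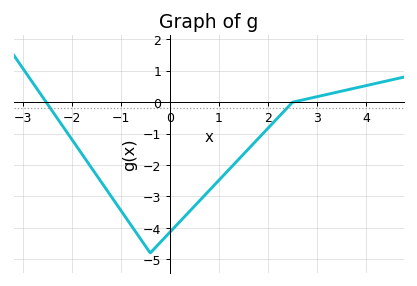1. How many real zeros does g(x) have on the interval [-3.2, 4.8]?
2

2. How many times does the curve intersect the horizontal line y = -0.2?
2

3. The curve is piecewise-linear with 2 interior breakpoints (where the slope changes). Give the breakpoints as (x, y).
(-0.4, -4.8); (2.5, 0)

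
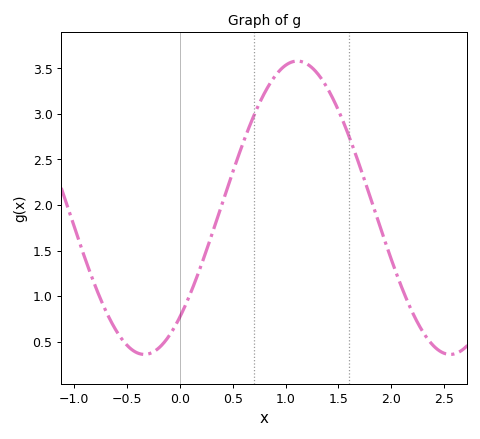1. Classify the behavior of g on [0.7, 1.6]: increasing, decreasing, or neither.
neither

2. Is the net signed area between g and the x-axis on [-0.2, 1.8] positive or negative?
positive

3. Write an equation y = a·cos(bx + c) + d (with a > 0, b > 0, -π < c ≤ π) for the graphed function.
y = 1.61cos(2.2x - 2.4) + 1.97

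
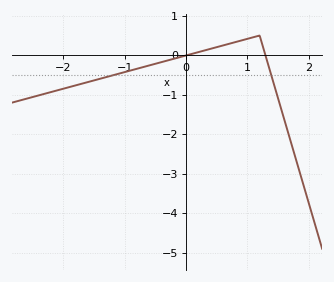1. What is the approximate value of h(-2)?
-0.847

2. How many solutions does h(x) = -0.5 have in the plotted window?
2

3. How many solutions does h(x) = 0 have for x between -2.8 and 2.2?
2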